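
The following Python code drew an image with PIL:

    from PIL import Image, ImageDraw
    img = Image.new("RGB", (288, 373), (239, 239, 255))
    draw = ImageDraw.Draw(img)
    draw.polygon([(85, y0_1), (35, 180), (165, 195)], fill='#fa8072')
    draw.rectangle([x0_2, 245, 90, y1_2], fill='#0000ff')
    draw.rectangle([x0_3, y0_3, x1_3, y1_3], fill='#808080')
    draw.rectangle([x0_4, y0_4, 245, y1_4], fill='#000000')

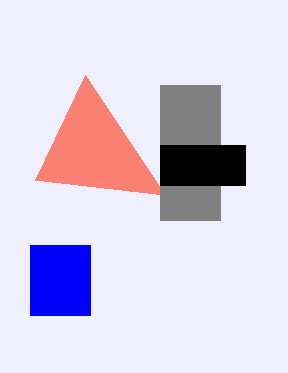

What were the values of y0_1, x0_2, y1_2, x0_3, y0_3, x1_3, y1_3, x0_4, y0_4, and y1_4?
y0_1 = 75; x0_2 = 30; y1_2 = 315; x0_3 = 160; y0_3 = 85; x1_3 = 220; y1_3 = 220; x0_4 = 160; y0_4 = 145; y1_4 = 185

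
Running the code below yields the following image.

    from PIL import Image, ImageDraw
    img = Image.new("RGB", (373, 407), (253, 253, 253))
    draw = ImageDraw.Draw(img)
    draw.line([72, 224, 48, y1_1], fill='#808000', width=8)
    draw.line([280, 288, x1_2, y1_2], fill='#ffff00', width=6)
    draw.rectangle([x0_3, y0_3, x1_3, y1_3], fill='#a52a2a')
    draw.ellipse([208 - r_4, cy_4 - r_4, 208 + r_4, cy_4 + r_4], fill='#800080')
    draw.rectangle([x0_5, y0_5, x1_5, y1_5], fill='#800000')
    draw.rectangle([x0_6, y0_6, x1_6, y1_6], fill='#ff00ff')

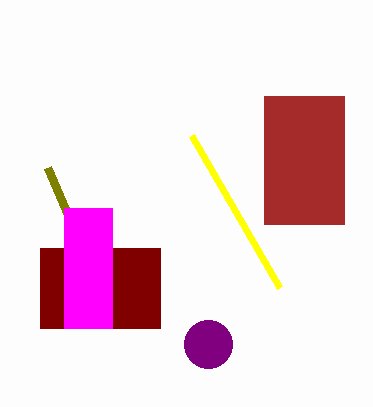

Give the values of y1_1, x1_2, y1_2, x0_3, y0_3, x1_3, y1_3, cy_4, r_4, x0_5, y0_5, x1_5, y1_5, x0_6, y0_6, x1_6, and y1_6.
y1_1 = 168; x1_2 = 192; y1_2 = 136; x0_3 = 264; y0_3 = 96; x1_3 = 344; y1_3 = 224; cy_4 = 344; r_4 = 24; x0_5 = 40; y0_5 = 248; x1_5 = 160; y1_5 = 328; x0_6 = 64; y0_6 = 208; x1_6 = 112; y1_6 = 328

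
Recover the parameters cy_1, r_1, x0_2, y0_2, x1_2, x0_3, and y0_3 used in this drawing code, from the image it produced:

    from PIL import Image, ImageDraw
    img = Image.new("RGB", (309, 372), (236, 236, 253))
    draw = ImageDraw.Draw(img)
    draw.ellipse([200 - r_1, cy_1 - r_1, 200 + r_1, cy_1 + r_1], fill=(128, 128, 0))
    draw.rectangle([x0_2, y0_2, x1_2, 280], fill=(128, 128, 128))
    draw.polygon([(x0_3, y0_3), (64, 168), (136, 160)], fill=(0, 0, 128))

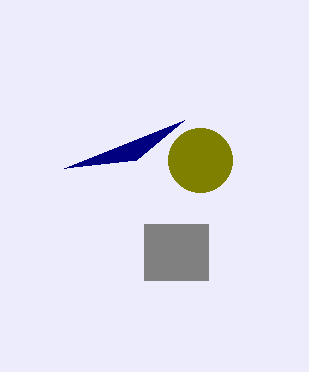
cy_1 = 160; r_1 = 32; x0_2 = 144; y0_2 = 224; x1_2 = 208; x0_3 = 184; y0_3 = 120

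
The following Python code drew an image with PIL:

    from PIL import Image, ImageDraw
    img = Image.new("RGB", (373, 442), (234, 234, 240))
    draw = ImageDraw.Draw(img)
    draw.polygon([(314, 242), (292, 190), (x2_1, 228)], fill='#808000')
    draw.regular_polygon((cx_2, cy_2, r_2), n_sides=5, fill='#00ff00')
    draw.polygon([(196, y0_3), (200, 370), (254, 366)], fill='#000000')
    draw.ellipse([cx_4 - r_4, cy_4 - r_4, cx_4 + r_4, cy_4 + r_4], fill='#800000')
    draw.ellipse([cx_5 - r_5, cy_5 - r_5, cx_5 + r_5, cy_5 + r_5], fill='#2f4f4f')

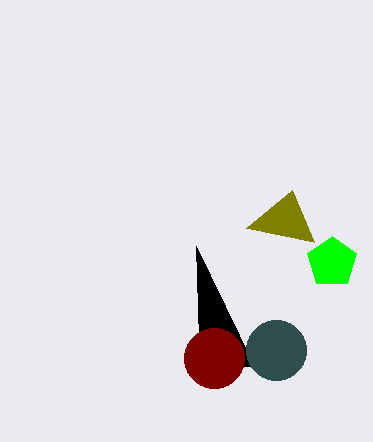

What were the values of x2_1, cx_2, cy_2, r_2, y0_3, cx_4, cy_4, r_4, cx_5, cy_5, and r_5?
x2_1 = 246
cx_2 = 332
cy_2 = 262
r_2 = 26
y0_3 = 246
cx_4 = 214
cy_4 = 358
r_4 = 30
cx_5 = 276
cy_5 = 350
r_5 = 30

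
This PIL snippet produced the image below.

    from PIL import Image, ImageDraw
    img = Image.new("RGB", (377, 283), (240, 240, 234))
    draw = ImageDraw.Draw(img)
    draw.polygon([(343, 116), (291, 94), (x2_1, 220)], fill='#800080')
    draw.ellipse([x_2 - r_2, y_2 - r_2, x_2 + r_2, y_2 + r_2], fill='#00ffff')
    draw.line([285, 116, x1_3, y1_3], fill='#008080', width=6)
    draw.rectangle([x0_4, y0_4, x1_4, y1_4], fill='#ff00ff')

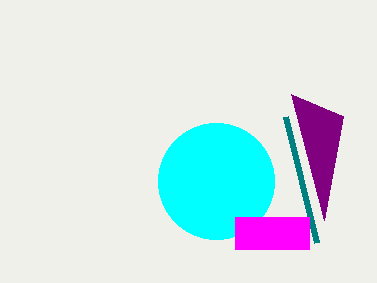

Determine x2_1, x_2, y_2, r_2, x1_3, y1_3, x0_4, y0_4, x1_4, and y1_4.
x2_1 = 324; x_2 = 216; y_2 = 181; r_2 = 58; x1_3 = 316; y1_3 = 242; x0_4 = 235; y0_4 = 217; x1_4 = 309; y1_4 = 249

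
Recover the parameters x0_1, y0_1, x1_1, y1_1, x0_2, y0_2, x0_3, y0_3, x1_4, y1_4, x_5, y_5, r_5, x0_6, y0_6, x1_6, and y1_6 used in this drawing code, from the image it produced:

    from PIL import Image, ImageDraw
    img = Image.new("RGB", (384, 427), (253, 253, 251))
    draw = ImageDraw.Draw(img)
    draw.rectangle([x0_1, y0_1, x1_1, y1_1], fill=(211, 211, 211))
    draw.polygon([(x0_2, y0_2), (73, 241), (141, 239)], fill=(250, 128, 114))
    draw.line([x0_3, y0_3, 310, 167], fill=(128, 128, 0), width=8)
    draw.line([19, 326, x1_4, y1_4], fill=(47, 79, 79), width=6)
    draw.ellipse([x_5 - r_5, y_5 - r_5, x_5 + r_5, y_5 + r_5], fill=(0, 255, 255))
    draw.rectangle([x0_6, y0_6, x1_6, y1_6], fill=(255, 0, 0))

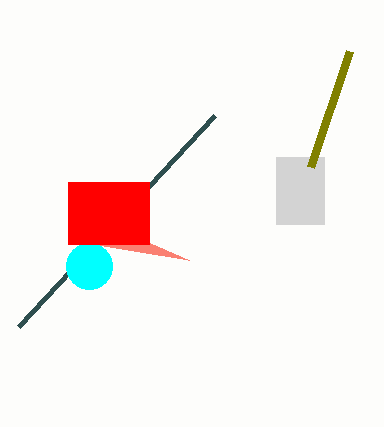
x0_1 = 276, y0_1 = 157, x1_1 = 324, y1_1 = 224, x0_2 = 189, y0_2 = 260, x0_3 = 349, y0_3 = 51, x1_4 = 215, y1_4 = 115, x_5 = 89, y_5 = 266, r_5 = 23, x0_6 = 68, y0_6 = 182, x1_6 = 149, y1_6 = 244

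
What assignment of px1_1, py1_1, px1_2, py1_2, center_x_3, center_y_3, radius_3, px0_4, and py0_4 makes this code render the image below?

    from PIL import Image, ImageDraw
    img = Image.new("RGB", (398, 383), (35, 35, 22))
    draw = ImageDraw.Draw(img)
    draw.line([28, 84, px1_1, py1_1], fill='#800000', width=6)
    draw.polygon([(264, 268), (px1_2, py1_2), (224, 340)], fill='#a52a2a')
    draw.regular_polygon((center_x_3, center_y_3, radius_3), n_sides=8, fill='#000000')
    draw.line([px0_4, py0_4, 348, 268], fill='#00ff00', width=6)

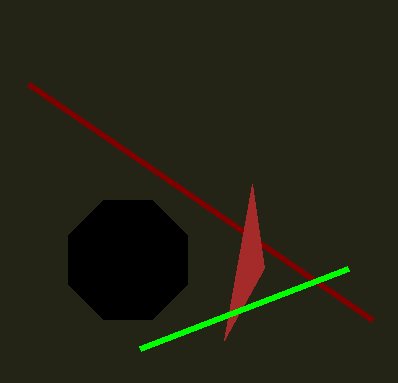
px1_1 = 372, py1_1 = 320, px1_2 = 252, py1_2 = 184, center_x_3 = 128, center_y_3 = 260, radius_3 = 64, px0_4 = 140, py0_4 = 348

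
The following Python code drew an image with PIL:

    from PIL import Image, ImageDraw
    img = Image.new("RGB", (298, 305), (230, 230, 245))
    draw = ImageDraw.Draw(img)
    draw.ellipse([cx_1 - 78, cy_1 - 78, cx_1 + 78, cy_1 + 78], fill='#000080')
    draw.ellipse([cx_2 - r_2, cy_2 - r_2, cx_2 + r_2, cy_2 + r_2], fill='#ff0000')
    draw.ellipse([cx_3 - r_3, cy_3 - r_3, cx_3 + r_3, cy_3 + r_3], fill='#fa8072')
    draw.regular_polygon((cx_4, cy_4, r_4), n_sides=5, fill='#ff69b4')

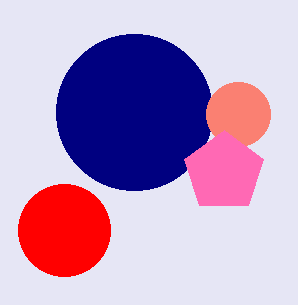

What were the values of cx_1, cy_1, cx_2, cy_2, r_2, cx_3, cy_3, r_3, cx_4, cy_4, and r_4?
cx_1 = 134, cy_1 = 112, cx_2 = 64, cy_2 = 230, r_2 = 46, cx_3 = 238, cy_3 = 114, r_3 = 32, cx_4 = 224, cy_4 = 172, r_4 = 42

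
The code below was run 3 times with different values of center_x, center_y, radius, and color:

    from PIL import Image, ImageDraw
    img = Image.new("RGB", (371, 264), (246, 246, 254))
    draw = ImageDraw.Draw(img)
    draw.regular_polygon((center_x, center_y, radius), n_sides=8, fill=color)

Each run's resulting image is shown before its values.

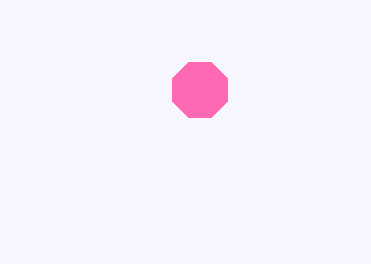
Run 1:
center_x = 200, center_y = 90, radius = 30, color = 'hotpink'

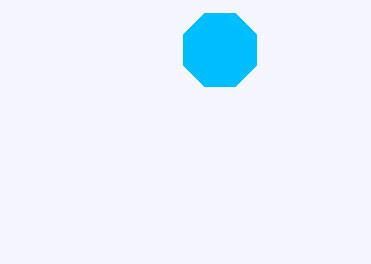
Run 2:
center_x = 220
center_y = 50
radius = 40
color = 'deepskyblue'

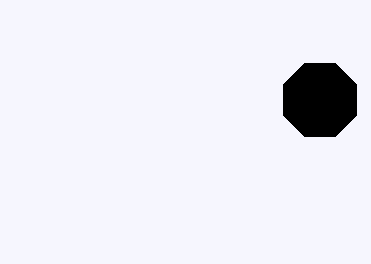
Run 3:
center_x = 320, center_y = 100, radius = 40, color = 'black'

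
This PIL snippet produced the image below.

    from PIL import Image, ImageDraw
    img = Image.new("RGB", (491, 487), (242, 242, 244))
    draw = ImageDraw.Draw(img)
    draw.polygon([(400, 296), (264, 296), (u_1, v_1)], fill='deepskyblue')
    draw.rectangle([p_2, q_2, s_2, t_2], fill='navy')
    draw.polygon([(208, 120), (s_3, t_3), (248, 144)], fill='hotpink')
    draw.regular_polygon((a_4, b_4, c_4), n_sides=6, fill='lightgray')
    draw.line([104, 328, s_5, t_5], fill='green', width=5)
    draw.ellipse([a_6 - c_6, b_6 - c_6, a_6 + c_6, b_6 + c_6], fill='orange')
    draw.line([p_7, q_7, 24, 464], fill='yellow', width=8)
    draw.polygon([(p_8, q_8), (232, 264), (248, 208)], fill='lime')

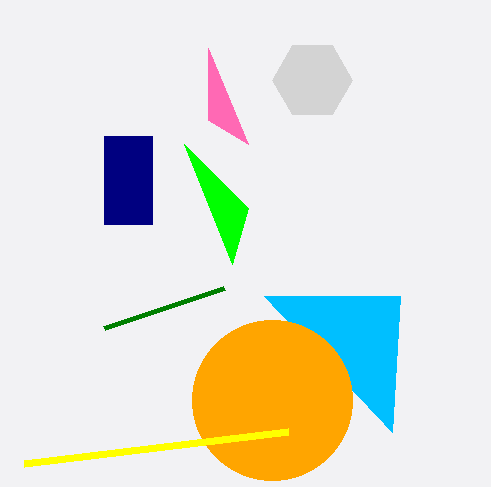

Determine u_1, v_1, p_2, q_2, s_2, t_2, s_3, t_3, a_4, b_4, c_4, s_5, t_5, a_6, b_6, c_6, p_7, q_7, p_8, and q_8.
u_1 = 392
v_1 = 432
p_2 = 104
q_2 = 136
s_2 = 152
t_2 = 224
s_3 = 208
t_3 = 48
a_4 = 312
b_4 = 80
c_4 = 40
s_5 = 224
t_5 = 288
a_6 = 272
b_6 = 400
c_6 = 80
p_7 = 288
q_7 = 432
p_8 = 184
q_8 = 144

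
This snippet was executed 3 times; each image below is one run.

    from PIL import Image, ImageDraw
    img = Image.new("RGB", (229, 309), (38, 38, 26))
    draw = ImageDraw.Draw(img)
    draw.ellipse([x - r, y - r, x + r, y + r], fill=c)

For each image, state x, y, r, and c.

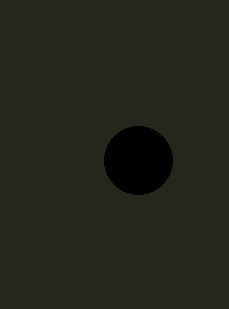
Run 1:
x = 138
y = 160
r = 34
c = 'black'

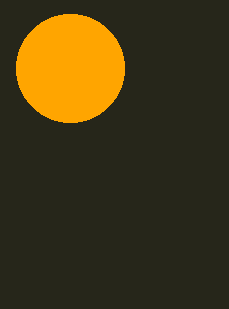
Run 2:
x = 70; y = 68; r = 54; c = 'orange'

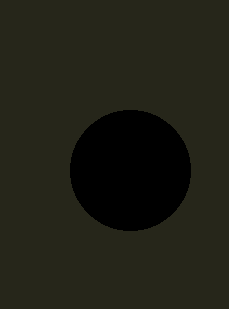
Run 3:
x = 130, y = 170, r = 60, c = 'black'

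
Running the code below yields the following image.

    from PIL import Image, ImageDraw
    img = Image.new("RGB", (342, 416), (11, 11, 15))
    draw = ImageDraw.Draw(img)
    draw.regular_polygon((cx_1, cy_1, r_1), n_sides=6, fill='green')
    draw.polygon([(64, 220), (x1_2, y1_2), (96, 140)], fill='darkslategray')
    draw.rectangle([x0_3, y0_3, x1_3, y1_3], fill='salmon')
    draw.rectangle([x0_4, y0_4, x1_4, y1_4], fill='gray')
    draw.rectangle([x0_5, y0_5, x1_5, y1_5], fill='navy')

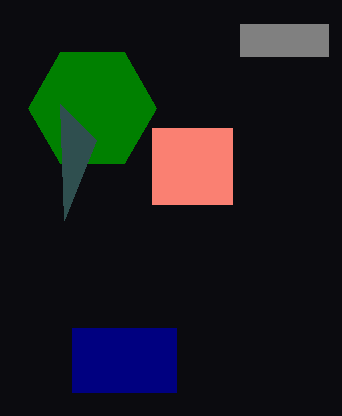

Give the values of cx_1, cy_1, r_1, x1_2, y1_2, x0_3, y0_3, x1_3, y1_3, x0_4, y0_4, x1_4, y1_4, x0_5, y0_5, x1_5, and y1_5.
cx_1 = 92, cy_1 = 108, r_1 = 64, x1_2 = 60, y1_2 = 104, x0_3 = 152, y0_3 = 128, x1_3 = 232, y1_3 = 204, x0_4 = 240, y0_4 = 24, x1_4 = 328, y1_4 = 56, x0_5 = 72, y0_5 = 328, x1_5 = 176, y1_5 = 392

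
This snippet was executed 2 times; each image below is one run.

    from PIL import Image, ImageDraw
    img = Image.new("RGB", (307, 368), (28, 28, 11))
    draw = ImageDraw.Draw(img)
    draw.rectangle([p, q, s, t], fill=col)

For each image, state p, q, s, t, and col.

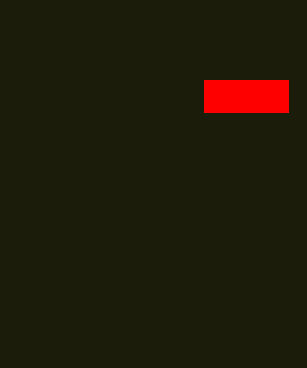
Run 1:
p = 204
q = 80
s = 288
t = 112
col = 'red'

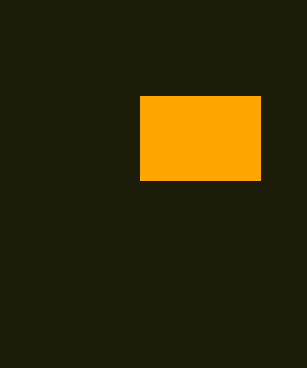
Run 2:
p = 140
q = 96
s = 260
t = 180
col = 'orange'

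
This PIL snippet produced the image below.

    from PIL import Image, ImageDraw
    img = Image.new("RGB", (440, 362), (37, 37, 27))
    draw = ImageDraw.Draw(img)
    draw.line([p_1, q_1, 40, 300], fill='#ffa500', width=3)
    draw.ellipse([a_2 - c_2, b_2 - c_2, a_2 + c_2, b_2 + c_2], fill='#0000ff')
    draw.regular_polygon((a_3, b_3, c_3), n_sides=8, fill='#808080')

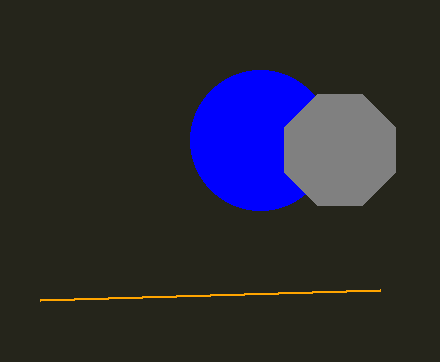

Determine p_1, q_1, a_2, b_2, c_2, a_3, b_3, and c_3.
p_1 = 380, q_1 = 290, a_2 = 260, b_2 = 140, c_2 = 70, a_3 = 340, b_3 = 150, c_3 = 60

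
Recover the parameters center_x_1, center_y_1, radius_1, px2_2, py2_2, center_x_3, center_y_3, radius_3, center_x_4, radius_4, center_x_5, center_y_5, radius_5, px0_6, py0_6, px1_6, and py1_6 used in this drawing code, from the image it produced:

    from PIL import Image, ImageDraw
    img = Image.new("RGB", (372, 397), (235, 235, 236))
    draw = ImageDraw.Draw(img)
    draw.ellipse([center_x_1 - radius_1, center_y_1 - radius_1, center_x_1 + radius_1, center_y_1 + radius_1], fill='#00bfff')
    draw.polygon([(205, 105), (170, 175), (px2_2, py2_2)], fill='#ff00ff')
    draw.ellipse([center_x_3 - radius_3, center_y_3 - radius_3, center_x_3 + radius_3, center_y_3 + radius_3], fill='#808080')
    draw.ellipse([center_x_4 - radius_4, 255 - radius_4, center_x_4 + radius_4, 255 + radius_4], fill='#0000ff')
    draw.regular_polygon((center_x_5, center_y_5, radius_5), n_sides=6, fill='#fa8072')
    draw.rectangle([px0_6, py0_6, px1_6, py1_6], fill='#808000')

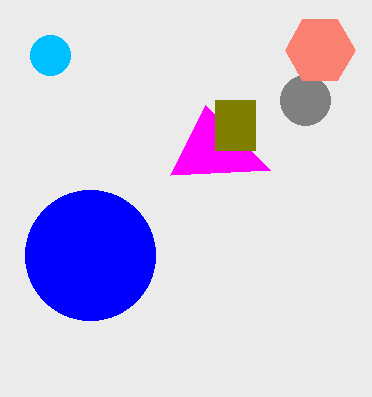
center_x_1 = 50
center_y_1 = 55
radius_1 = 20
px2_2 = 270
py2_2 = 170
center_x_3 = 305
center_y_3 = 100
radius_3 = 25
center_x_4 = 90
radius_4 = 65
center_x_5 = 320
center_y_5 = 50
radius_5 = 35
px0_6 = 215
py0_6 = 100
px1_6 = 255
py1_6 = 150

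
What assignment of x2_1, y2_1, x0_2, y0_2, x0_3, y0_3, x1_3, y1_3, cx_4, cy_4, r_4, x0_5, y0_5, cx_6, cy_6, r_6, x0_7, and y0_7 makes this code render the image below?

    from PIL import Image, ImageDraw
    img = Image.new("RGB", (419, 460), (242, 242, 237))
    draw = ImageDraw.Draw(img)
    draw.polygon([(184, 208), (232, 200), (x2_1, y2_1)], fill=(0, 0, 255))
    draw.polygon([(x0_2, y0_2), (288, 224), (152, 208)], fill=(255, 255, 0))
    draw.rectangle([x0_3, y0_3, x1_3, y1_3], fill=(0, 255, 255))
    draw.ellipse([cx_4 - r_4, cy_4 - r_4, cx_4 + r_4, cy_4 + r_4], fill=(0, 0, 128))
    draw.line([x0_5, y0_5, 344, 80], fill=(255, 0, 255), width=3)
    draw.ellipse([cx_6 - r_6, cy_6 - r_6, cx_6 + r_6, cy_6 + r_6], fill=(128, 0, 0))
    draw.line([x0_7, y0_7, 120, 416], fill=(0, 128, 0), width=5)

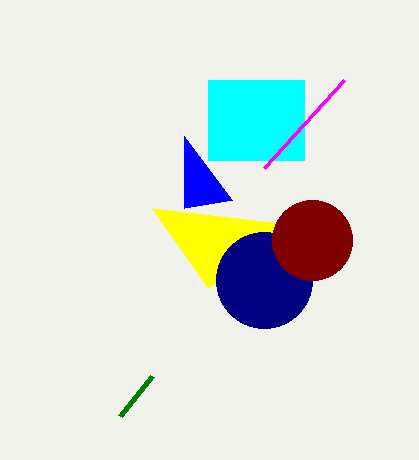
x2_1 = 184, y2_1 = 136, x0_2 = 208, y0_2 = 288, x0_3 = 208, y0_3 = 80, x1_3 = 304, y1_3 = 160, cx_4 = 264, cy_4 = 280, r_4 = 48, x0_5 = 264, y0_5 = 168, cx_6 = 312, cy_6 = 240, r_6 = 40, x0_7 = 152, y0_7 = 376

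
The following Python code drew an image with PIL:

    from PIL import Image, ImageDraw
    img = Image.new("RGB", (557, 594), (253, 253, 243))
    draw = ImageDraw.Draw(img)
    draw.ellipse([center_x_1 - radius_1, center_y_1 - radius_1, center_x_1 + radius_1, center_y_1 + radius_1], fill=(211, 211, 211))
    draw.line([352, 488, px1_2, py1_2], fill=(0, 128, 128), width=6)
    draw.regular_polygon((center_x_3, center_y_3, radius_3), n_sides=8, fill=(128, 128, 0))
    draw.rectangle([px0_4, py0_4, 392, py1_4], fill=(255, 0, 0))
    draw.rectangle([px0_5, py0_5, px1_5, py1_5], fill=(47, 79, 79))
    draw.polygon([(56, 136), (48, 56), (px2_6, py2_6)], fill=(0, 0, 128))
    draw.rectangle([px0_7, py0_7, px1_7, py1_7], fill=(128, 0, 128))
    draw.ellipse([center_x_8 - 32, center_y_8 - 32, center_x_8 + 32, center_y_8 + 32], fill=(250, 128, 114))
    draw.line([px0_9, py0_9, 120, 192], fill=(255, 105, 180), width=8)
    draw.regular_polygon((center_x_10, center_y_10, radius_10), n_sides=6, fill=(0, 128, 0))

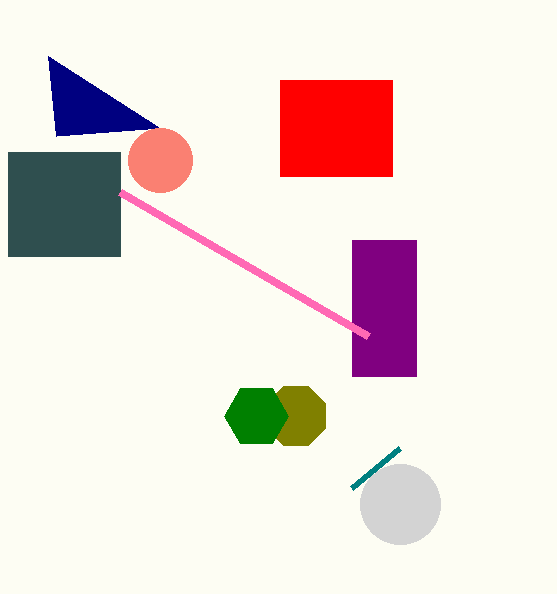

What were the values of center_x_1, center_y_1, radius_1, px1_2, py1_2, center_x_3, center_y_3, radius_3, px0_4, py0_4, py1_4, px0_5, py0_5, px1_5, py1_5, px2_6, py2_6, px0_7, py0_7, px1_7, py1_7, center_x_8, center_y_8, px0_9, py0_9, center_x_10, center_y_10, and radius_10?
center_x_1 = 400; center_y_1 = 504; radius_1 = 40; px1_2 = 400; py1_2 = 448; center_x_3 = 296; center_y_3 = 416; radius_3 = 32; px0_4 = 280; py0_4 = 80; py1_4 = 176; px0_5 = 8; py0_5 = 152; px1_5 = 120; py1_5 = 256; px2_6 = 160; py2_6 = 128; px0_7 = 352; py0_7 = 240; px1_7 = 416; py1_7 = 376; center_x_8 = 160; center_y_8 = 160; px0_9 = 368; py0_9 = 336; center_x_10 = 256; center_y_10 = 416; radius_10 = 32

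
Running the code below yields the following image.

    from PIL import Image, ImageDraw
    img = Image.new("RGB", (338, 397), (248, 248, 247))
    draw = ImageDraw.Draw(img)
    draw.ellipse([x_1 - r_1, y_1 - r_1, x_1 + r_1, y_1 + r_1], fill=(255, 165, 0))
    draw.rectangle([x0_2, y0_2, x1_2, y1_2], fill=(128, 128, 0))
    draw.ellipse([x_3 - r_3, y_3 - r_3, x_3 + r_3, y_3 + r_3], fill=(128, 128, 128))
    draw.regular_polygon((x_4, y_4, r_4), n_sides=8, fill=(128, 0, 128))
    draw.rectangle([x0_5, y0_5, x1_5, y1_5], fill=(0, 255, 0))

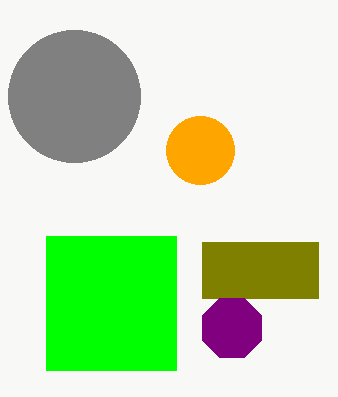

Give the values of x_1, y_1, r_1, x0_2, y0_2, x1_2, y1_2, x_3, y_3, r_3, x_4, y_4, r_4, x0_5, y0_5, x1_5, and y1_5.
x_1 = 200
y_1 = 150
r_1 = 34
x0_2 = 202
y0_2 = 242
x1_2 = 318
y1_2 = 298
x_3 = 74
y_3 = 96
r_3 = 66
x_4 = 232
y_4 = 328
r_4 = 32
x0_5 = 46
y0_5 = 236
x1_5 = 176
y1_5 = 370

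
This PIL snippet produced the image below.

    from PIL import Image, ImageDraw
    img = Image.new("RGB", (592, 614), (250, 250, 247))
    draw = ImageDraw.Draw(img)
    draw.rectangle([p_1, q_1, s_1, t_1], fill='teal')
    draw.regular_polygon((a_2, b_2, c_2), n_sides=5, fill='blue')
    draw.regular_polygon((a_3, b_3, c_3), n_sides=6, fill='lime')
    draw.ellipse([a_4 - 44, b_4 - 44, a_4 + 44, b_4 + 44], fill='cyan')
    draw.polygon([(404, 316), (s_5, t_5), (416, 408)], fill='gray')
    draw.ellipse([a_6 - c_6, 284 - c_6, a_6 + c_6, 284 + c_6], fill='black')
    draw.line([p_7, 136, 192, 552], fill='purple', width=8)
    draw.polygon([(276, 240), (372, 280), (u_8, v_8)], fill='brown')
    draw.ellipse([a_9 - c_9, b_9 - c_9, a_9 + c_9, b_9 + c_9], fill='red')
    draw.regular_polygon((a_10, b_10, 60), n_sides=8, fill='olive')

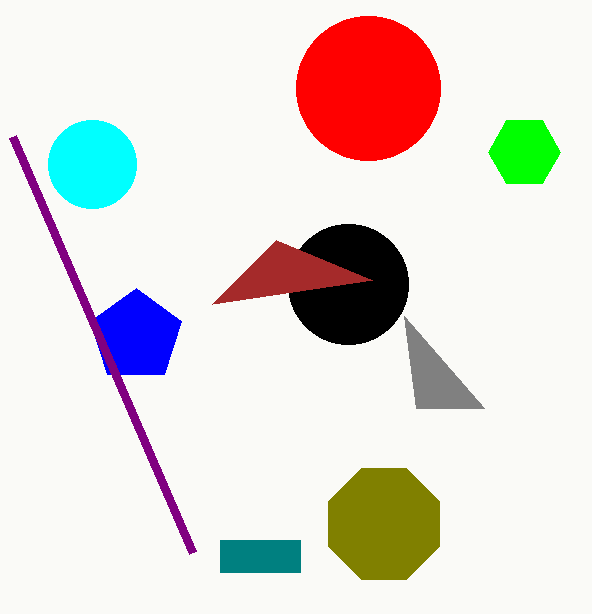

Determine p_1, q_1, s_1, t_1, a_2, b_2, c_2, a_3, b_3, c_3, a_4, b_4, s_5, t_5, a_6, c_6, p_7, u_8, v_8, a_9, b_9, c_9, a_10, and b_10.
p_1 = 220; q_1 = 540; s_1 = 300; t_1 = 572; a_2 = 136; b_2 = 336; c_2 = 48; a_3 = 524; b_3 = 152; c_3 = 36; a_4 = 92; b_4 = 164; s_5 = 484; t_5 = 408; a_6 = 348; c_6 = 60; p_7 = 12; u_8 = 212; v_8 = 304; a_9 = 368; b_9 = 88; c_9 = 72; a_10 = 384; b_10 = 524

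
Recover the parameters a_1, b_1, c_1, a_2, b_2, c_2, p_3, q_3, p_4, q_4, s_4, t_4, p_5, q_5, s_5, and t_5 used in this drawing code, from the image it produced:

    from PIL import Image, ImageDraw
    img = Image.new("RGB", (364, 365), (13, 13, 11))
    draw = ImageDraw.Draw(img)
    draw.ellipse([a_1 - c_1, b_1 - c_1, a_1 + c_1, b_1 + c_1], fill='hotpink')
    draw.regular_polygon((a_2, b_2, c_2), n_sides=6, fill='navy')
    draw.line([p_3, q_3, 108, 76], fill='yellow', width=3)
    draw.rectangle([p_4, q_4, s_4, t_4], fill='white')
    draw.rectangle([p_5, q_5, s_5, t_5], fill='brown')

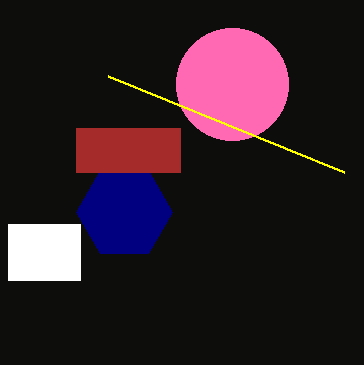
a_1 = 232; b_1 = 84; c_1 = 56; a_2 = 124; b_2 = 212; c_2 = 48; p_3 = 344; q_3 = 172; p_4 = 8; q_4 = 224; s_4 = 80; t_4 = 280; p_5 = 76; q_5 = 128; s_5 = 180; t_5 = 172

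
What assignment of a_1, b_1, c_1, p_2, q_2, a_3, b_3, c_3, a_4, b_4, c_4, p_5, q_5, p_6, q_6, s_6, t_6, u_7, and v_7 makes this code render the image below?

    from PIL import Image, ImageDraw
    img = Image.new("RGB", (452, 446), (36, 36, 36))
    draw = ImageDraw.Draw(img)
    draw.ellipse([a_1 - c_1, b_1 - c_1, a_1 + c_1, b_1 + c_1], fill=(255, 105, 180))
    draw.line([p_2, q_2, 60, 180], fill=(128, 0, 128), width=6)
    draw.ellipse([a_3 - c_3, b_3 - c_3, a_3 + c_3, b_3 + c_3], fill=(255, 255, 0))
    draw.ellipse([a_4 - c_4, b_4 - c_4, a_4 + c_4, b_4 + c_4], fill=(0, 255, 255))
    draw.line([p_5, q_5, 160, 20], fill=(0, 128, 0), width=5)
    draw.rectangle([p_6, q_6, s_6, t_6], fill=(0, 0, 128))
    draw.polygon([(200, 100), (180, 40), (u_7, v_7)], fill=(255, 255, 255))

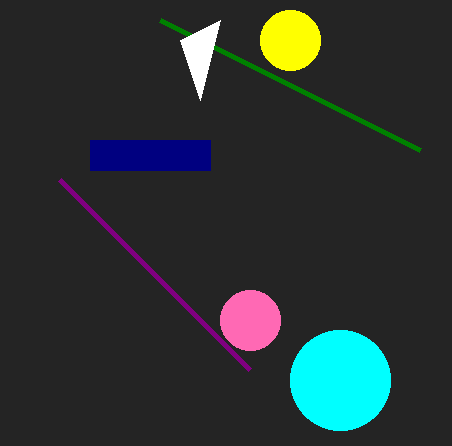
a_1 = 250
b_1 = 320
c_1 = 30
p_2 = 250
q_2 = 370
a_3 = 290
b_3 = 40
c_3 = 30
a_4 = 340
b_4 = 380
c_4 = 50
p_5 = 420
q_5 = 150
p_6 = 90
q_6 = 140
s_6 = 210
t_6 = 170
u_7 = 220
v_7 = 20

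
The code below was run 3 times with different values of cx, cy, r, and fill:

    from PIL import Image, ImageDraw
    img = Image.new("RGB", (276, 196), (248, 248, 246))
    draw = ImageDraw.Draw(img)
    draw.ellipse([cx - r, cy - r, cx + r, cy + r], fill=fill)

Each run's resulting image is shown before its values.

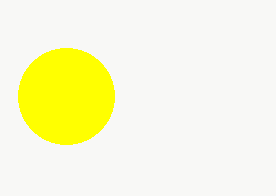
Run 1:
cx = 66; cy = 96; r = 48; fill = 'yellow'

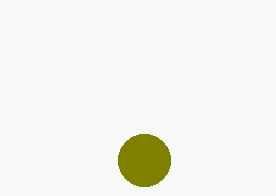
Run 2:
cx = 144, cy = 160, r = 26, fill = 'olive'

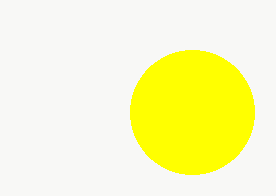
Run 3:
cx = 192; cy = 112; r = 62; fill = 'yellow'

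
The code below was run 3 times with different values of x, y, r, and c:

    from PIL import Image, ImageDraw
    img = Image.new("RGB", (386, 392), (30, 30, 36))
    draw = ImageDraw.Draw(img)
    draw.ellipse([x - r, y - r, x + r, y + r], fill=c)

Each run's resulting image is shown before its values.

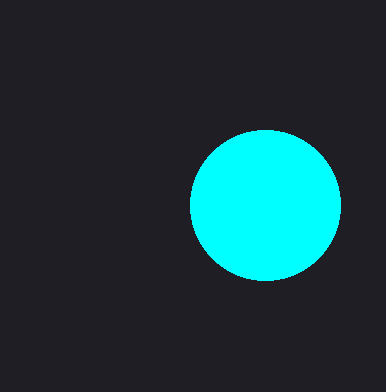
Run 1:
x = 265; y = 205; r = 75; c = 'cyan'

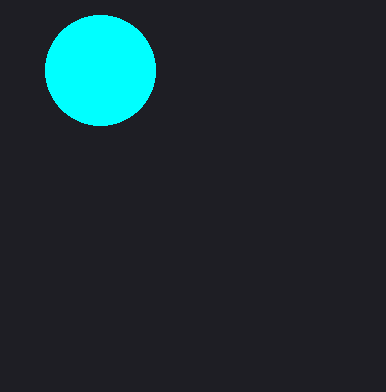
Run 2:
x = 100; y = 70; r = 55; c = 'cyan'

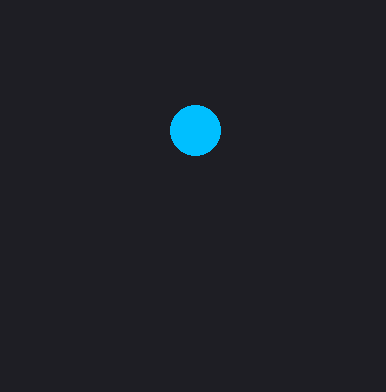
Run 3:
x = 195; y = 130; r = 25; c = 'deepskyblue'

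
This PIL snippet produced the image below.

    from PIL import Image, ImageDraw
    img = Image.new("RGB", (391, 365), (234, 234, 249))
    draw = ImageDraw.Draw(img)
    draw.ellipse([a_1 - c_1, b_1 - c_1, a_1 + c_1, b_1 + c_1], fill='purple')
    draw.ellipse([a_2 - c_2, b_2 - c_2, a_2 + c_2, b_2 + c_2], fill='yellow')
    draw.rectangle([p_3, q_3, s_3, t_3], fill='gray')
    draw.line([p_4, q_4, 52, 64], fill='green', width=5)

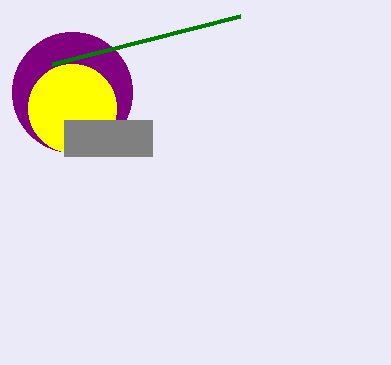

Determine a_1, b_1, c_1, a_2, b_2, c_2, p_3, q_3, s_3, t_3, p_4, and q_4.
a_1 = 72
b_1 = 92
c_1 = 60
a_2 = 72
b_2 = 108
c_2 = 44
p_3 = 64
q_3 = 120
s_3 = 152
t_3 = 156
p_4 = 240
q_4 = 16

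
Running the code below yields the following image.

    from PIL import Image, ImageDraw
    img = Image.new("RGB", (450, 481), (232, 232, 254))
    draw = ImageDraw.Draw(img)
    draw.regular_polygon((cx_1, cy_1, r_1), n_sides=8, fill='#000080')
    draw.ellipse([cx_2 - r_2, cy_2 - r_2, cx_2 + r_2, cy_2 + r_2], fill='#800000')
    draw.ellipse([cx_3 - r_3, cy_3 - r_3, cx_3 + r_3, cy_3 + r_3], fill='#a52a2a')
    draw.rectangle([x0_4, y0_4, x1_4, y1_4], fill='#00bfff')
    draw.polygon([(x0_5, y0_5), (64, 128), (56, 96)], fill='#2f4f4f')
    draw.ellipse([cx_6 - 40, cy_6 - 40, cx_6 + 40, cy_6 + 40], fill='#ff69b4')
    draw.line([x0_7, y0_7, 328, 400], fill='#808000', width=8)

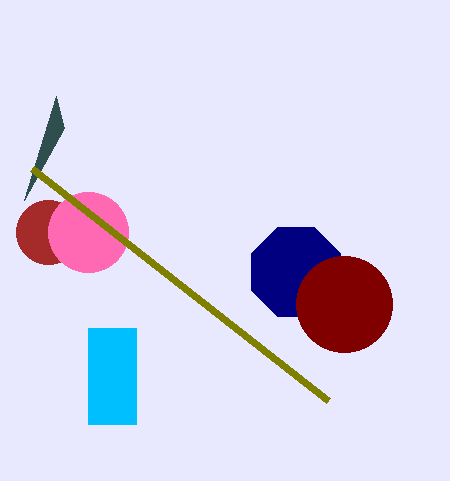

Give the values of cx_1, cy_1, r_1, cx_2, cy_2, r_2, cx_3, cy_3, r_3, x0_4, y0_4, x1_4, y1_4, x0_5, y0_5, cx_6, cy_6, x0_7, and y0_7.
cx_1 = 296
cy_1 = 272
r_1 = 48
cx_2 = 344
cy_2 = 304
r_2 = 48
cx_3 = 48
cy_3 = 232
r_3 = 32
x0_4 = 88
y0_4 = 328
x1_4 = 136
y1_4 = 424
x0_5 = 24
y0_5 = 200
cx_6 = 88
cy_6 = 232
x0_7 = 32
y0_7 = 168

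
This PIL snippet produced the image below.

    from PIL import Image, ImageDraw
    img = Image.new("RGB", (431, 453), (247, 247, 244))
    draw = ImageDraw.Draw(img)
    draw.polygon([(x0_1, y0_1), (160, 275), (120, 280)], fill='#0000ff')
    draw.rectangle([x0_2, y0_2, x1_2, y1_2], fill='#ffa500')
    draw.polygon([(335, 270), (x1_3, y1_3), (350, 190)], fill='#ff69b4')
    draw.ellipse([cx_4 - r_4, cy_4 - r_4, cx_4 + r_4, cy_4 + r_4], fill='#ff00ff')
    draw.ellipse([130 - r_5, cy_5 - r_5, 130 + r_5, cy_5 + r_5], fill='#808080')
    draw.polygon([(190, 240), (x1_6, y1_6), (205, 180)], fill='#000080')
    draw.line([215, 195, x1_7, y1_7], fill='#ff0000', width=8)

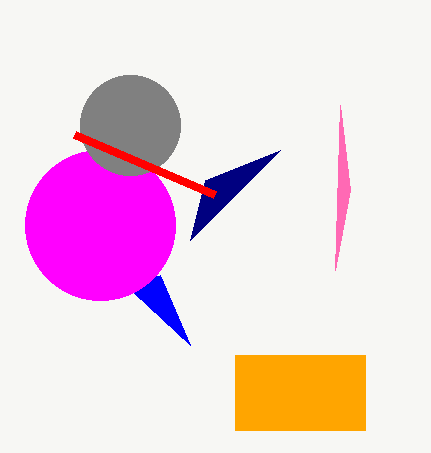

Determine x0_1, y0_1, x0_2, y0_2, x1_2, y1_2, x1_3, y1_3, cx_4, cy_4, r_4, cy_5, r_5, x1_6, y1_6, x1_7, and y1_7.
x0_1 = 190, y0_1 = 345, x0_2 = 235, y0_2 = 355, x1_2 = 365, y1_2 = 430, x1_3 = 340, y1_3 = 105, cx_4 = 100, cy_4 = 225, r_4 = 75, cy_5 = 125, r_5 = 50, x1_6 = 280, y1_6 = 150, x1_7 = 75, y1_7 = 135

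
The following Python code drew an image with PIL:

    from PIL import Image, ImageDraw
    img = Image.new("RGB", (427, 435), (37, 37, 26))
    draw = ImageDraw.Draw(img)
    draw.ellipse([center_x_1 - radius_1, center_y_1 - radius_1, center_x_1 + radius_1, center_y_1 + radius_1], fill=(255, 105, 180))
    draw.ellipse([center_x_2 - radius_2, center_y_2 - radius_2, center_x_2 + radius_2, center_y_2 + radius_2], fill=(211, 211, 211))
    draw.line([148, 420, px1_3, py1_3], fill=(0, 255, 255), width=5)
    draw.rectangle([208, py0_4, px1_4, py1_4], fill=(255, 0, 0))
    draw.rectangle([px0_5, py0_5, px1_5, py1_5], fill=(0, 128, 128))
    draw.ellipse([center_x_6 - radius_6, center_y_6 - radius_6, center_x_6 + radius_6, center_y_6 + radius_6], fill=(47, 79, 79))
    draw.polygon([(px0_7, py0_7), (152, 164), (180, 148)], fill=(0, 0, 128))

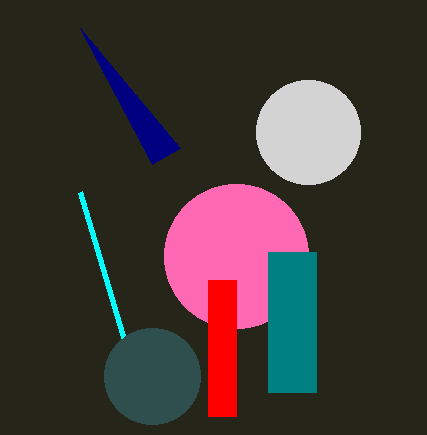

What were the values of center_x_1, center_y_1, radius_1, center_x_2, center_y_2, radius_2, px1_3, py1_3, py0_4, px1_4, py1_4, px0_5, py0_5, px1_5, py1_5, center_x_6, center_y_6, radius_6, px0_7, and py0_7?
center_x_1 = 236, center_y_1 = 256, radius_1 = 72, center_x_2 = 308, center_y_2 = 132, radius_2 = 52, px1_3 = 80, py1_3 = 192, py0_4 = 280, px1_4 = 236, py1_4 = 416, px0_5 = 268, py0_5 = 252, px1_5 = 316, py1_5 = 392, center_x_6 = 152, center_y_6 = 376, radius_6 = 48, px0_7 = 80, py0_7 = 28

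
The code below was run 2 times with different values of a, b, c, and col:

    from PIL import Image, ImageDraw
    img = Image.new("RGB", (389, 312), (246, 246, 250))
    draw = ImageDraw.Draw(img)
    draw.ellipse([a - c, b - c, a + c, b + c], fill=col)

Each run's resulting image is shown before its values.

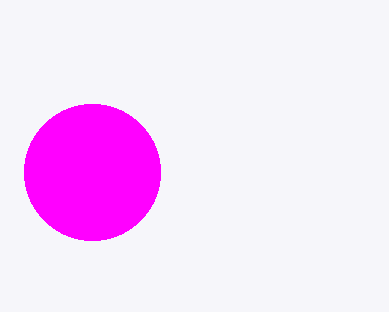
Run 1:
a = 92, b = 172, c = 68, col = 'magenta'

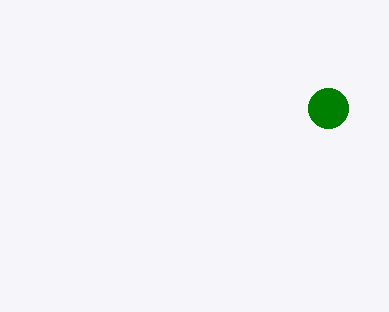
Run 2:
a = 328; b = 108; c = 20; col = 'green'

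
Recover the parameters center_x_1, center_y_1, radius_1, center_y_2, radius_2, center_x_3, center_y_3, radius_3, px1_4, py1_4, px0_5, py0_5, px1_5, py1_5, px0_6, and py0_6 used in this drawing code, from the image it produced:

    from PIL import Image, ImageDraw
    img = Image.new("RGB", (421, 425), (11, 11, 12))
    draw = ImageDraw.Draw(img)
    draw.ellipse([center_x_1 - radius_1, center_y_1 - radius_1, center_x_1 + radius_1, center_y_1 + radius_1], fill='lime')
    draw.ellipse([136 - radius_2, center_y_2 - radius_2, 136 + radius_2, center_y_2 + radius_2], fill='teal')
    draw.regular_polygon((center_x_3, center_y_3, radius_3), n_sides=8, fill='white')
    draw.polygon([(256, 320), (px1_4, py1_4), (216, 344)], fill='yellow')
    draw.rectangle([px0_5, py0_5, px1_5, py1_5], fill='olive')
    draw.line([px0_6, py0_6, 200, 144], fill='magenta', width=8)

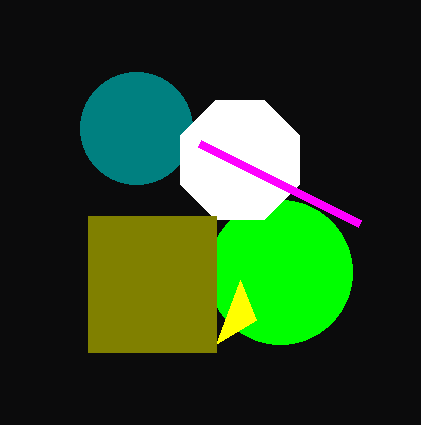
center_x_1 = 280; center_y_1 = 272; radius_1 = 72; center_y_2 = 128; radius_2 = 56; center_x_3 = 240; center_y_3 = 160; radius_3 = 64; px1_4 = 240; py1_4 = 280; px0_5 = 88; py0_5 = 216; px1_5 = 216; py1_5 = 352; px0_6 = 360; py0_6 = 224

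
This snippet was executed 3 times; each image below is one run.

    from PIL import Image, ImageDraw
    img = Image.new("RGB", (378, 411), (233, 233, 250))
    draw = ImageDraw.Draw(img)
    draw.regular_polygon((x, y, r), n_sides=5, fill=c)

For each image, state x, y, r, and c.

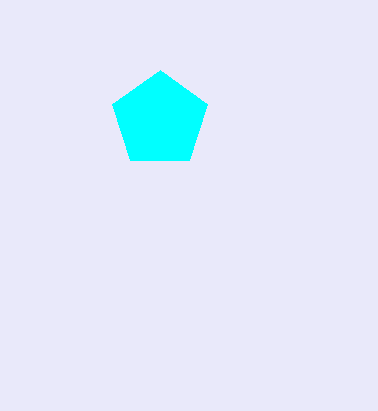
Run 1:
x = 160; y = 120; r = 50; c = 'cyan'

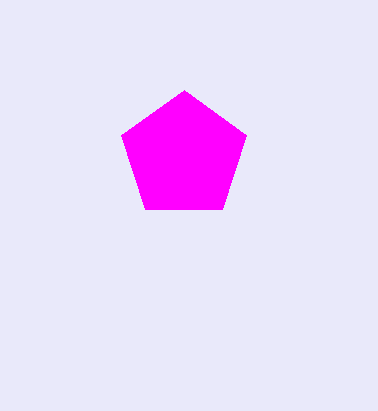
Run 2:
x = 184; y = 156; r = 66; c = 'magenta'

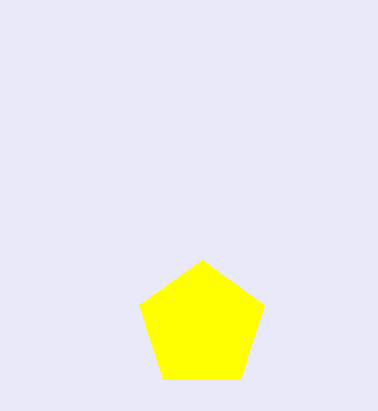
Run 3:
x = 202, y = 326, r = 66, c = 'yellow'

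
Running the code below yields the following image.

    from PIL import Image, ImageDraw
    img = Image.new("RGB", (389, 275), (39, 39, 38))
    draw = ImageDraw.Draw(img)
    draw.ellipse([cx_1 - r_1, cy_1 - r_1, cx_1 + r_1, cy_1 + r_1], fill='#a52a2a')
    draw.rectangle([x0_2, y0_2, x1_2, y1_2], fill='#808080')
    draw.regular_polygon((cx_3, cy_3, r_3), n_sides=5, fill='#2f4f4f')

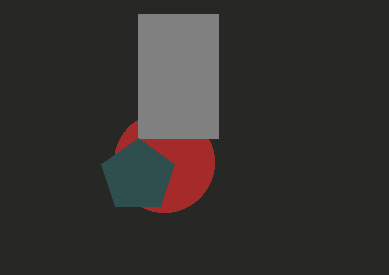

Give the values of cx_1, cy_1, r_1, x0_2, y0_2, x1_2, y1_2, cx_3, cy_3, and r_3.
cx_1 = 164
cy_1 = 162
r_1 = 50
x0_2 = 138
y0_2 = 14
x1_2 = 218
y1_2 = 138
cx_3 = 138
cy_3 = 176
r_3 = 38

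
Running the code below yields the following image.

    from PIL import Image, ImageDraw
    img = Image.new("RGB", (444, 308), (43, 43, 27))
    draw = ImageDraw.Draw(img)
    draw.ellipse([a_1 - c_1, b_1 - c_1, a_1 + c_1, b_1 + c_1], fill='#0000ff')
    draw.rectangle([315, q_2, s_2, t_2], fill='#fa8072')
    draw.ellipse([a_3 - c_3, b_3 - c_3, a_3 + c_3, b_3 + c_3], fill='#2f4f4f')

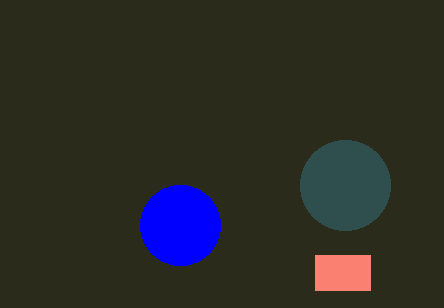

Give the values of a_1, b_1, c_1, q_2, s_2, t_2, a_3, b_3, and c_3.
a_1 = 180; b_1 = 225; c_1 = 40; q_2 = 255; s_2 = 370; t_2 = 290; a_3 = 345; b_3 = 185; c_3 = 45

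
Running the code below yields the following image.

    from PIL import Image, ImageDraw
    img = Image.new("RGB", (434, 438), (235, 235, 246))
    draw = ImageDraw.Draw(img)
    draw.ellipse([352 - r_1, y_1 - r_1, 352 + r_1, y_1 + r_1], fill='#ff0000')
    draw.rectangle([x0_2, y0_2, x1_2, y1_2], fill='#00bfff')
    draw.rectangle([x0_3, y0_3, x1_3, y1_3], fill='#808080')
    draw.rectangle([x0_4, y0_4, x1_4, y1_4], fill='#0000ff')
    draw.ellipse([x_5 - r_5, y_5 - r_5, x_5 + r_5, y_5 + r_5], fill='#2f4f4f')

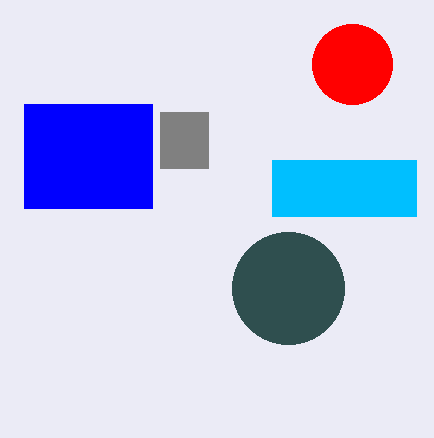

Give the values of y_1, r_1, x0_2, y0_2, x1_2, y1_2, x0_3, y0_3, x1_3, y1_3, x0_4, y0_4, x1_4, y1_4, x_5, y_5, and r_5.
y_1 = 64, r_1 = 40, x0_2 = 272, y0_2 = 160, x1_2 = 416, y1_2 = 216, x0_3 = 160, y0_3 = 112, x1_3 = 208, y1_3 = 168, x0_4 = 24, y0_4 = 104, x1_4 = 152, y1_4 = 208, x_5 = 288, y_5 = 288, r_5 = 56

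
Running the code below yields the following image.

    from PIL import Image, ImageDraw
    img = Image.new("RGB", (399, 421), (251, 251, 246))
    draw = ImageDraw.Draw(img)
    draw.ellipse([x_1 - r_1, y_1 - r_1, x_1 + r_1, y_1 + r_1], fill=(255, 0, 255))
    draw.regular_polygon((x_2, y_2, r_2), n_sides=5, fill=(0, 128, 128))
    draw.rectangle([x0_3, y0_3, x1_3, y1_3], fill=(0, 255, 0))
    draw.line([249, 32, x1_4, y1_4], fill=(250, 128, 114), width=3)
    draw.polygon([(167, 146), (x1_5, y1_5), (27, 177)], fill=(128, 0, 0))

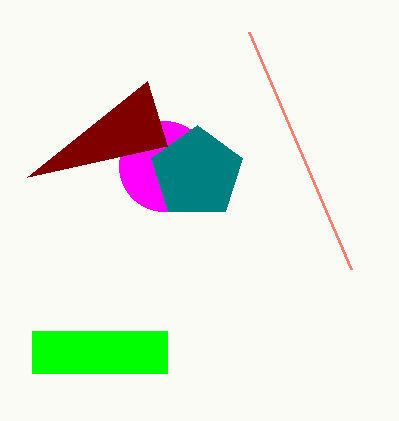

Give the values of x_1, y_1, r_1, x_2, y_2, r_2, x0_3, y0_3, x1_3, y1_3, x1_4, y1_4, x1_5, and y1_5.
x_1 = 164, y_1 = 166, r_1 = 45, x_2 = 197, y_2 = 173, r_2 = 48, x0_3 = 32, y0_3 = 331, x1_3 = 167, y1_3 = 373, x1_4 = 351, y1_4 = 269, x1_5 = 147, y1_5 = 81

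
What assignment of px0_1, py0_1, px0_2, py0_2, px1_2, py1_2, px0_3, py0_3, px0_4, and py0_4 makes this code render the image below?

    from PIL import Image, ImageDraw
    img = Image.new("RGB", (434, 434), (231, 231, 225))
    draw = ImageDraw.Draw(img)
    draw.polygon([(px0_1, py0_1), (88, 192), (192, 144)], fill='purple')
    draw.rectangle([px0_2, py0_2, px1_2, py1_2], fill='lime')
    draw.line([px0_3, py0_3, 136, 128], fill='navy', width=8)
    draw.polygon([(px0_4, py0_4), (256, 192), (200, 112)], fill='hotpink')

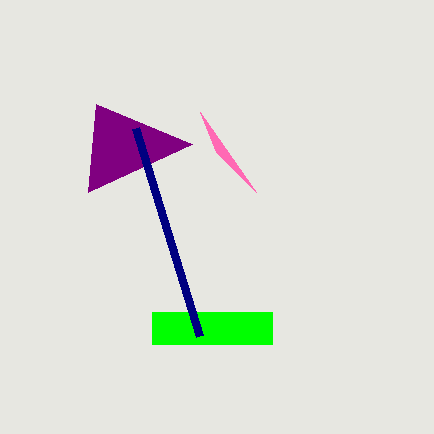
px0_1 = 96
py0_1 = 104
px0_2 = 152
py0_2 = 312
px1_2 = 272
py1_2 = 344
px0_3 = 200
py0_3 = 336
px0_4 = 216
py0_4 = 152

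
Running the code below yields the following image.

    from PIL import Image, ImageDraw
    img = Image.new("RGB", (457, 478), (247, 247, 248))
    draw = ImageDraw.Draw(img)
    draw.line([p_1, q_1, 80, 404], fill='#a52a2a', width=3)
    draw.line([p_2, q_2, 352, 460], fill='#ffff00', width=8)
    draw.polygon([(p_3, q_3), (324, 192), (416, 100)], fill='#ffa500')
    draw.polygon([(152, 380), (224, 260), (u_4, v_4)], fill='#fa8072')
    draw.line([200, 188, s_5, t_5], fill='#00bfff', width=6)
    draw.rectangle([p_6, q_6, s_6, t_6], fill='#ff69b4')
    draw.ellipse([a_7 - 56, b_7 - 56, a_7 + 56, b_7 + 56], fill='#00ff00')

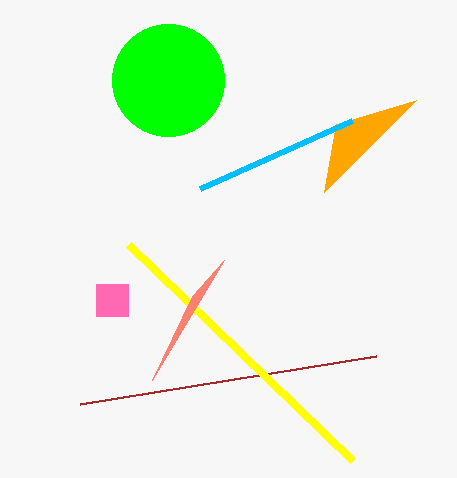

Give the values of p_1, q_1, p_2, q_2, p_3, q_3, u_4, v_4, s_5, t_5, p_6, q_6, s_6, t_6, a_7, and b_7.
p_1 = 376, q_1 = 356, p_2 = 128, q_2 = 244, p_3 = 336, q_3 = 124, u_4 = 192, v_4 = 296, s_5 = 352, t_5 = 120, p_6 = 96, q_6 = 284, s_6 = 128, t_6 = 316, a_7 = 168, b_7 = 80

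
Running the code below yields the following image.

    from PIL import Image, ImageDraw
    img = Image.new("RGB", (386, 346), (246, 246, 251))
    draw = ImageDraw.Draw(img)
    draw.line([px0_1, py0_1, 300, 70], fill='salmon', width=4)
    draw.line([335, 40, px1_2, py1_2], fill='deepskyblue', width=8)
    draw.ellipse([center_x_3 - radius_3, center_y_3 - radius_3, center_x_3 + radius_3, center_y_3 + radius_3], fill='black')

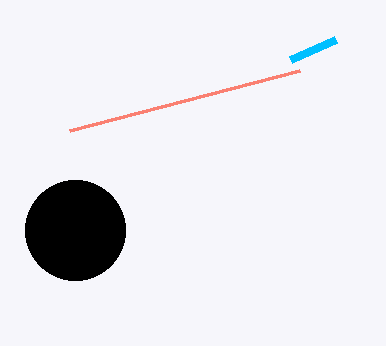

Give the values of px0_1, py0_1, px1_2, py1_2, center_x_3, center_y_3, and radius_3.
px0_1 = 70, py0_1 = 130, px1_2 = 290, py1_2 = 60, center_x_3 = 75, center_y_3 = 230, radius_3 = 50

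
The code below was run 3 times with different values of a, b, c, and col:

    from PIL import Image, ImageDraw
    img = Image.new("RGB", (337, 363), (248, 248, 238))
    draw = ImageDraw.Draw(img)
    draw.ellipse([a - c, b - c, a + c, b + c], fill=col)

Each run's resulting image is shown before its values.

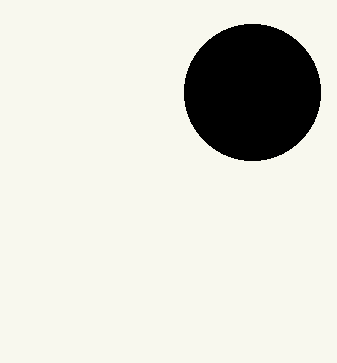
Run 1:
a = 252
b = 92
c = 68
col = 'black'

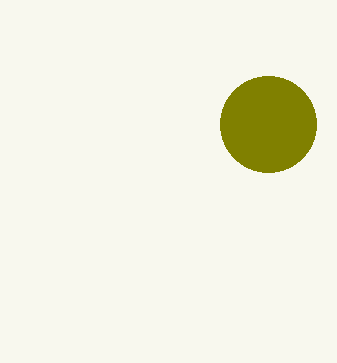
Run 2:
a = 268, b = 124, c = 48, col = 'olive'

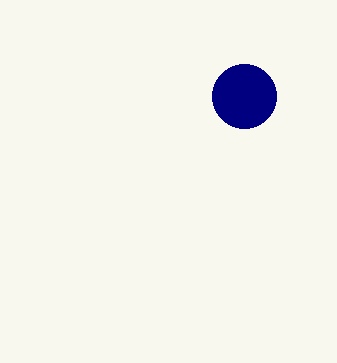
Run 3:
a = 244, b = 96, c = 32, col = 'navy'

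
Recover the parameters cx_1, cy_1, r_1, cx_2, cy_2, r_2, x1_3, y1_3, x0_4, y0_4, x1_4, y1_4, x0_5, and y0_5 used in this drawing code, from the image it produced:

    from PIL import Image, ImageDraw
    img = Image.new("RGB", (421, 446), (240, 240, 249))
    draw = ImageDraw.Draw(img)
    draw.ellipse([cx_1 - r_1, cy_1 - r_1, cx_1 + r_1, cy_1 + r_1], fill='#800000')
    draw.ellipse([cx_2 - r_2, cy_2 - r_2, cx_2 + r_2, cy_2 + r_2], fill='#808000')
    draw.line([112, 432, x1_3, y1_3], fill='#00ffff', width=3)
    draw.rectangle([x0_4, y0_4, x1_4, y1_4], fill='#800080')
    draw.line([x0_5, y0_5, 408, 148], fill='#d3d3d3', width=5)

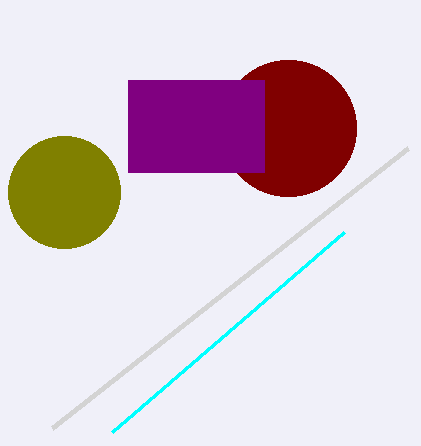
cx_1 = 288; cy_1 = 128; r_1 = 68; cx_2 = 64; cy_2 = 192; r_2 = 56; x1_3 = 344; y1_3 = 232; x0_4 = 128; y0_4 = 80; x1_4 = 264; y1_4 = 172; x0_5 = 52; y0_5 = 428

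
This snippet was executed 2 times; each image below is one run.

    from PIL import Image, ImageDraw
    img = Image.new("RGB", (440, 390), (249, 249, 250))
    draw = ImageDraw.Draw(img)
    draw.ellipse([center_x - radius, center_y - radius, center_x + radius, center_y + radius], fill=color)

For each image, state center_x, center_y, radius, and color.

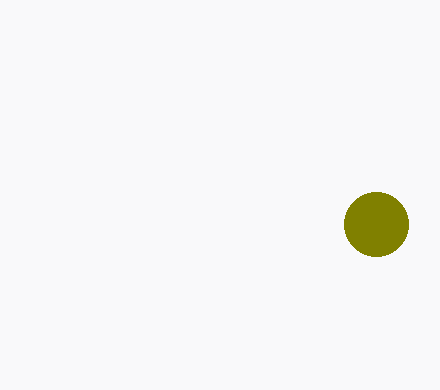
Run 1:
center_x = 376; center_y = 224; radius = 32; color = 'olive'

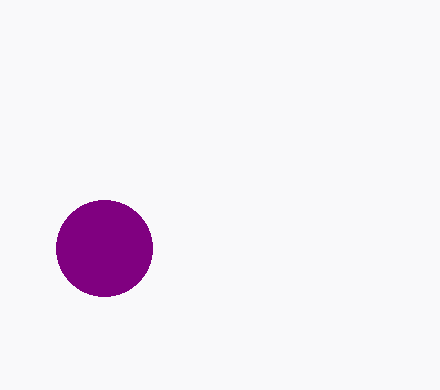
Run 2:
center_x = 104
center_y = 248
radius = 48
color = 'purple'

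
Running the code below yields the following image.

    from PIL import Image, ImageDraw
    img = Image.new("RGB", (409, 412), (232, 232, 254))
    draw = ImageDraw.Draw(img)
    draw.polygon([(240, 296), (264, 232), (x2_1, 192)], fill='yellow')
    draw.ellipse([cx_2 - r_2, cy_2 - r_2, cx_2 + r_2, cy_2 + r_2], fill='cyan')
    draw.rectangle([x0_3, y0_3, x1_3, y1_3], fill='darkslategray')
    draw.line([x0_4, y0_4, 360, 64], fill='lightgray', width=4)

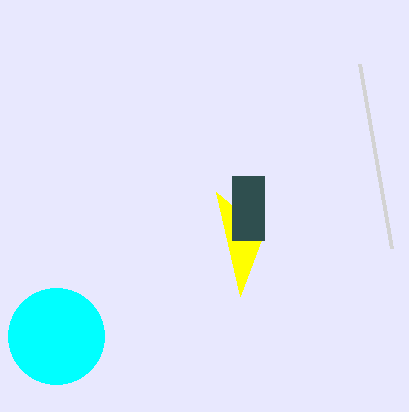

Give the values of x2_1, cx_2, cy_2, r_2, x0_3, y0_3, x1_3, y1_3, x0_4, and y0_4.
x2_1 = 216
cx_2 = 56
cy_2 = 336
r_2 = 48
x0_3 = 232
y0_3 = 176
x1_3 = 264
y1_3 = 240
x0_4 = 392
y0_4 = 248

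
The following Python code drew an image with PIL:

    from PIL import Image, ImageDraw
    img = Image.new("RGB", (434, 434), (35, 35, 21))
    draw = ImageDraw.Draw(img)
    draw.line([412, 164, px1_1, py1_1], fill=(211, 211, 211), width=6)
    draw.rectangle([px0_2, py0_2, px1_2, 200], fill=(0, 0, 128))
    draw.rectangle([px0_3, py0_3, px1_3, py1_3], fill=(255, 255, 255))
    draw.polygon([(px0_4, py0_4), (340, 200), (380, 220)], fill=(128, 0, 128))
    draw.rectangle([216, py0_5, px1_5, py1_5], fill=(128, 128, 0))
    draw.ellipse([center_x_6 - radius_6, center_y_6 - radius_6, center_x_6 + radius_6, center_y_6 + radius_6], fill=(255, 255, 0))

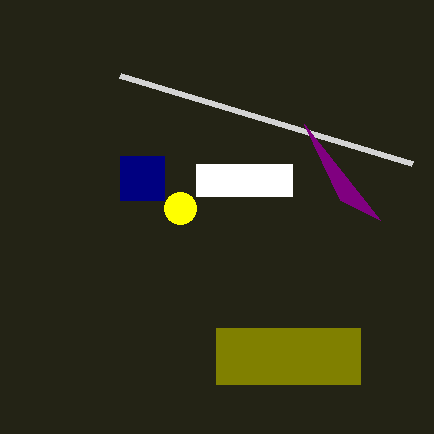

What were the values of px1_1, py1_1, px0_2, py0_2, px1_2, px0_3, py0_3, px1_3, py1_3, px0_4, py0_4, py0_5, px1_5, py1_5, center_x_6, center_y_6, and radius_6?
px1_1 = 120, py1_1 = 76, px0_2 = 120, py0_2 = 156, px1_2 = 164, px0_3 = 196, py0_3 = 164, px1_3 = 292, py1_3 = 196, px0_4 = 304, py0_4 = 124, py0_5 = 328, px1_5 = 360, py1_5 = 384, center_x_6 = 180, center_y_6 = 208, radius_6 = 16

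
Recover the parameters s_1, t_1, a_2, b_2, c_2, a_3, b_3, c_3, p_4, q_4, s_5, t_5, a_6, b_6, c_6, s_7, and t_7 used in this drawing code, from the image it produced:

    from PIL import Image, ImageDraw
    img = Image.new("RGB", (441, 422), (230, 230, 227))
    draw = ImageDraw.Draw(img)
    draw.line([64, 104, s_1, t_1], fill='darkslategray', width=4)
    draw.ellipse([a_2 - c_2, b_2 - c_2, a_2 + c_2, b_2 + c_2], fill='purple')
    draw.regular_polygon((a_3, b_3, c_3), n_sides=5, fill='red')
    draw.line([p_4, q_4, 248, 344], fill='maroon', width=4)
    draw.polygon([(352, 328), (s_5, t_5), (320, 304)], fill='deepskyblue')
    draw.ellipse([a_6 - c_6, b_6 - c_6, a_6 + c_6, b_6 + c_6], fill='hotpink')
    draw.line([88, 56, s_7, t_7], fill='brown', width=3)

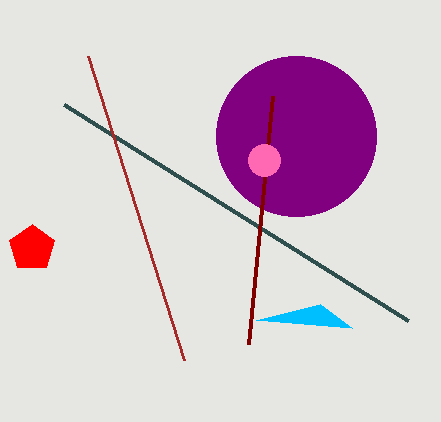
s_1 = 408
t_1 = 320
a_2 = 296
b_2 = 136
c_2 = 80
a_3 = 32
b_3 = 248
c_3 = 24
p_4 = 272
q_4 = 96
s_5 = 256
t_5 = 320
a_6 = 264
b_6 = 160
c_6 = 16
s_7 = 184
t_7 = 360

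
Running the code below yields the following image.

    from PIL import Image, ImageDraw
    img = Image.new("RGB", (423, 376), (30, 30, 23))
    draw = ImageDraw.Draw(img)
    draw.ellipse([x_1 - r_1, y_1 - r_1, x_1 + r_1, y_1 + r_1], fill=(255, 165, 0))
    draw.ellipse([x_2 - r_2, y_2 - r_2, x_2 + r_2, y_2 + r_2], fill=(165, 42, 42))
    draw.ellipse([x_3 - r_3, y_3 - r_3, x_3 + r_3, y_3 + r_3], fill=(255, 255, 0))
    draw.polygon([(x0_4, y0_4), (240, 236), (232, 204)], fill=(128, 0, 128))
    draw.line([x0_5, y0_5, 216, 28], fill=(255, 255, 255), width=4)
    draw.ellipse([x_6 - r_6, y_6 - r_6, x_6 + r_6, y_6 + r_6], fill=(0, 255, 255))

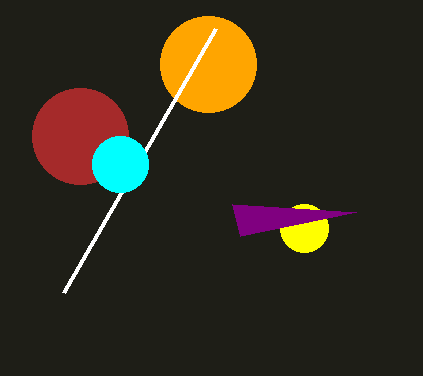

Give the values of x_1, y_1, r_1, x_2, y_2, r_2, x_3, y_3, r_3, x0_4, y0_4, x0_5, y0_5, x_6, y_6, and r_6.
x_1 = 208
y_1 = 64
r_1 = 48
x_2 = 80
y_2 = 136
r_2 = 48
x_3 = 304
y_3 = 228
r_3 = 24
x0_4 = 356
y0_4 = 212
x0_5 = 64
y0_5 = 292
x_6 = 120
y_6 = 164
r_6 = 28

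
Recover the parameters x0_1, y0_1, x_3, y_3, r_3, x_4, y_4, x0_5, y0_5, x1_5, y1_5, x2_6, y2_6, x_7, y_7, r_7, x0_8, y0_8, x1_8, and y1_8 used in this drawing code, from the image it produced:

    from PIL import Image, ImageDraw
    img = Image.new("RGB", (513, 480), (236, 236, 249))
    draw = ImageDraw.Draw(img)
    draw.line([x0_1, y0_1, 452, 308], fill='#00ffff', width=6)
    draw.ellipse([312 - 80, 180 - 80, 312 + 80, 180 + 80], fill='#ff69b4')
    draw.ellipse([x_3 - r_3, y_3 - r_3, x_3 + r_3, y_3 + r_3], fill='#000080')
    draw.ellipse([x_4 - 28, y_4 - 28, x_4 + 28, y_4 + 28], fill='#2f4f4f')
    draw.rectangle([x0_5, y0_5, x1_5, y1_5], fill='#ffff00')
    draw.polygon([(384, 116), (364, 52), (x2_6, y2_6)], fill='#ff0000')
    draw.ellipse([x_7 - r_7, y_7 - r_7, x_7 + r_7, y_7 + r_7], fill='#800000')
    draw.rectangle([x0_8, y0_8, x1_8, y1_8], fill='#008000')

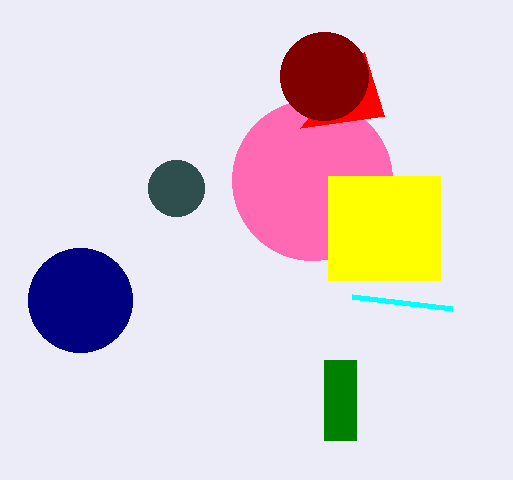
x0_1 = 352
y0_1 = 296
x_3 = 80
y_3 = 300
r_3 = 52
x_4 = 176
y_4 = 188
x0_5 = 328
y0_5 = 176
x1_5 = 440
y1_5 = 280
x2_6 = 300
y2_6 = 128
x_7 = 324
y_7 = 76
r_7 = 44
x0_8 = 324
y0_8 = 360
x1_8 = 356
y1_8 = 440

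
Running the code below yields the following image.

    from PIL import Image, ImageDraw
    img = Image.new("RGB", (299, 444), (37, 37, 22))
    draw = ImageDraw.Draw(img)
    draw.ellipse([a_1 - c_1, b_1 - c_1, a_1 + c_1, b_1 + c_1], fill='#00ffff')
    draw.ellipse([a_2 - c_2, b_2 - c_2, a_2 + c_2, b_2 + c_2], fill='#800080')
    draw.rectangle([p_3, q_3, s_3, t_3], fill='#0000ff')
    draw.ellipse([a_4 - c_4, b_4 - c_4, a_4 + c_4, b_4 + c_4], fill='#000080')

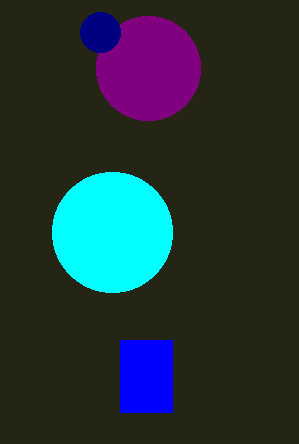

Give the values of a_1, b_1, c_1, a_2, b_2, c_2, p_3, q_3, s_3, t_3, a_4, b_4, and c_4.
a_1 = 112, b_1 = 232, c_1 = 60, a_2 = 148, b_2 = 68, c_2 = 52, p_3 = 120, q_3 = 340, s_3 = 172, t_3 = 412, a_4 = 100, b_4 = 32, c_4 = 20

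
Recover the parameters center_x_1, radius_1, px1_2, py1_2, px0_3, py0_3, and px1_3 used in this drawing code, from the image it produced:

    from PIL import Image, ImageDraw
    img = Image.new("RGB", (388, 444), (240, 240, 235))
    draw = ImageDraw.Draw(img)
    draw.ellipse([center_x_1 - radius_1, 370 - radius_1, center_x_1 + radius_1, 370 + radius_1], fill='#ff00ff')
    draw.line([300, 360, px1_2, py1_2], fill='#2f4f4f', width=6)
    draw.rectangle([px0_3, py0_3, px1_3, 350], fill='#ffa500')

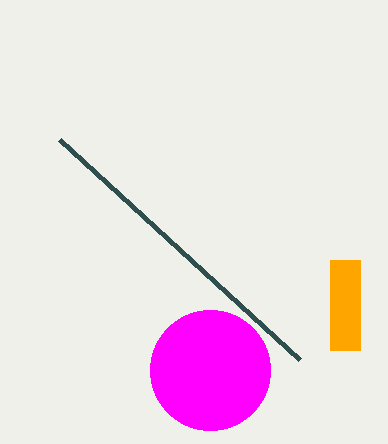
center_x_1 = 210, radius_1 = 60, px1_2 = 60, py1_2 = 140, px0_3 = 330, py0_3 = 260, px1_3 = 360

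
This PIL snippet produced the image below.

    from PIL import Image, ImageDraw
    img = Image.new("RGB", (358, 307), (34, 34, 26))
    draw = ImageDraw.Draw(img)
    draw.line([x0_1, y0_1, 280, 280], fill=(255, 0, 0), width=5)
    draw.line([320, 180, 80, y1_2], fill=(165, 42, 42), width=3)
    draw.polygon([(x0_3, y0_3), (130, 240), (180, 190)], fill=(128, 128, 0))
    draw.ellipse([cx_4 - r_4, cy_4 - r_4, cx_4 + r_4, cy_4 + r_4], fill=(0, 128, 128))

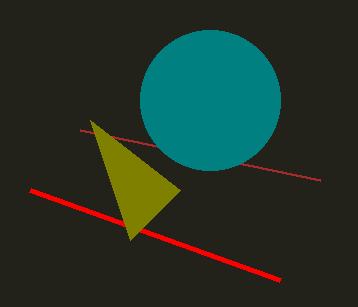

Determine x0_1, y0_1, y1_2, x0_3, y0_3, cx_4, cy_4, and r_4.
x0_1 = 30, y0_1 = 190, y1_2 = 130, x0_3 = 90, y0_3 = 120, cx_4 = 210, cy_4 = 100, r_4 = 70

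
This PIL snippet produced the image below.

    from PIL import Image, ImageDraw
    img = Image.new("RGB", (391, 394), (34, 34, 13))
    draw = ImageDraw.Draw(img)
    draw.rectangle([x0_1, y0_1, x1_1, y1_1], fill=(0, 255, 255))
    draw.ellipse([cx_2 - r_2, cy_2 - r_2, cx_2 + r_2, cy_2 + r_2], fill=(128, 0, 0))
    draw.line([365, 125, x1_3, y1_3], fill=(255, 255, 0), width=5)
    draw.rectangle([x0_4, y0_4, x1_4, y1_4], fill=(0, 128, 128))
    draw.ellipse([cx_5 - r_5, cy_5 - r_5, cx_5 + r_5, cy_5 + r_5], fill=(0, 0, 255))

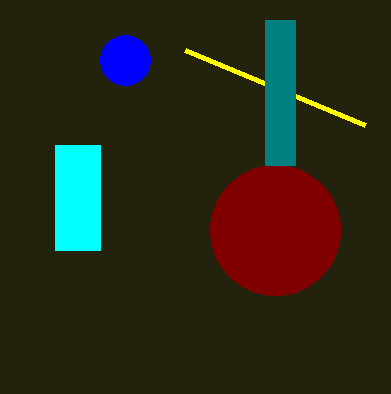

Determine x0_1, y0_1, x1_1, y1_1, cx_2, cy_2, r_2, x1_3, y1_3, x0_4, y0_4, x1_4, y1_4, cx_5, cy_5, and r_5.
x0_1 = 55, y0_1 = 145, x1_1 = 100, y1_1 = 250, cx_2 = 275, cy_2 = 230, r_2 = 65, x1_3 = 185, y1_3 = 50, x0_4 = 265, y0_4 = 20, x1_4 = 295, y1_4 = 165, cx_5 = 125, cy_5 = 60, r_5 = 25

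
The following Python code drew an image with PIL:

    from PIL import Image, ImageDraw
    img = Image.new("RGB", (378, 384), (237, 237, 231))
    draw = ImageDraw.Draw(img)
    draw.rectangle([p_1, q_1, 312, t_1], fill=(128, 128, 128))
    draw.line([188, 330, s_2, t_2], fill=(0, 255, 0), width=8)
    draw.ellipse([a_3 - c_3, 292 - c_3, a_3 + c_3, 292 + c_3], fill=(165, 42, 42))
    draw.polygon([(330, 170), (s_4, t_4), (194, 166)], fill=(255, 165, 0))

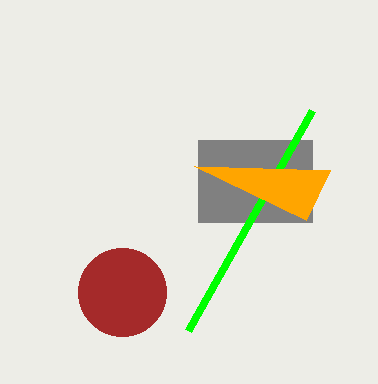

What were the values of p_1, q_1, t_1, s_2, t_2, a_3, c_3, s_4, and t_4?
p_1 = 198
q_1 = 140
t_1 = 222
s_2 = 312
t_2 = 110
a_3 = 122
c_3 = 44
s_4 = 306
t_4 = 220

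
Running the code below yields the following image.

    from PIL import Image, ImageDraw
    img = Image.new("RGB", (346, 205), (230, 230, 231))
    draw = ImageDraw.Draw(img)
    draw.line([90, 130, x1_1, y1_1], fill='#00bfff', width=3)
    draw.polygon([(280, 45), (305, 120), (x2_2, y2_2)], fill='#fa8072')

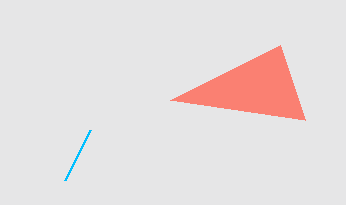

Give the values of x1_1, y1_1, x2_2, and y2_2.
x1_1 = 65, y1_1 = 180, x2_2 = 170, y2_2 = 100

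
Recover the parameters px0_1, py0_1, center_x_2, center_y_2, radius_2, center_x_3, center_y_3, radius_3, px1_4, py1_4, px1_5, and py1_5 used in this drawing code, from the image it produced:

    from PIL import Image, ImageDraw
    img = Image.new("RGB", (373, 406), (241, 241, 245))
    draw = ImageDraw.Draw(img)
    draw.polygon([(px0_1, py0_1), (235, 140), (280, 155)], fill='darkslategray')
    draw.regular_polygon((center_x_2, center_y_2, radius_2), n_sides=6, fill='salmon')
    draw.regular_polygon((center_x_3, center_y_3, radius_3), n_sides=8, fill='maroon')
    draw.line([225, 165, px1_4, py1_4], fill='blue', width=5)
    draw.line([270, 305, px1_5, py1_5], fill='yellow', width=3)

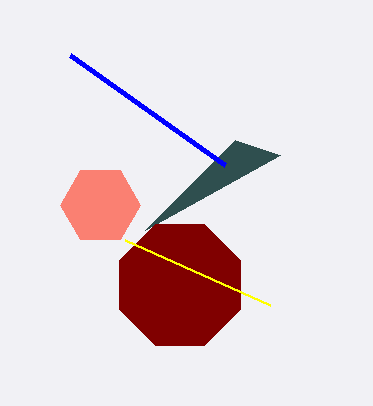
px0_1 = 145
py0_1 = 230
center_x_2 = 100
center_y_2 = 205
radius_2 = 40
center_x_3 = 180
center_y_3 = 285
radius_3 = 65
px1_4 = 70
py1_4 = 55
px1_5 = 125
py1_5 = 240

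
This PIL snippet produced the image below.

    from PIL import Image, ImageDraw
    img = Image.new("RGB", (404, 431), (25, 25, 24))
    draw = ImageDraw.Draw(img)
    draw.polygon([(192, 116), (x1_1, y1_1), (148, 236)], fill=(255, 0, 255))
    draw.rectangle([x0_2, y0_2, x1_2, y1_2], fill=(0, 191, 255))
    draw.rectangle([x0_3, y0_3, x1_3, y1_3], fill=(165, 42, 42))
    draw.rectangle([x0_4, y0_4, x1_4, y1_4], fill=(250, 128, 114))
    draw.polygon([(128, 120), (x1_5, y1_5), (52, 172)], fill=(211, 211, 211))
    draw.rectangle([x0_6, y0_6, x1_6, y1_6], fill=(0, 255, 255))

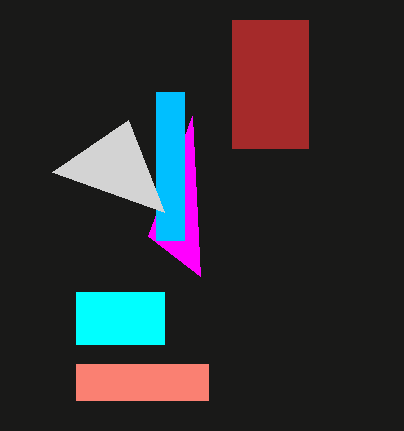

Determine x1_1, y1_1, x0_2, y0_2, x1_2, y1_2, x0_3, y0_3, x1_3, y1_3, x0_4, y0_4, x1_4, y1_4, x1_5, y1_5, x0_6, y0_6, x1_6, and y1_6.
x1_1 = 200
y1_1 = 276
x0_2 = 156
y0_2 = 92
x1_2 = 184
y1_2 = 240
x0_3 = 232
y0_3 = 20
x1_3 = 308
y1_3 = 148
x0_4 = 76
y0_4 = 364
x1_4 = 208
y1_4 = 400
x1_5 = 164
y1_5 = 212
x0_6 = 76
y0_6 = 292
x1_6 = 164
y1_6 = 344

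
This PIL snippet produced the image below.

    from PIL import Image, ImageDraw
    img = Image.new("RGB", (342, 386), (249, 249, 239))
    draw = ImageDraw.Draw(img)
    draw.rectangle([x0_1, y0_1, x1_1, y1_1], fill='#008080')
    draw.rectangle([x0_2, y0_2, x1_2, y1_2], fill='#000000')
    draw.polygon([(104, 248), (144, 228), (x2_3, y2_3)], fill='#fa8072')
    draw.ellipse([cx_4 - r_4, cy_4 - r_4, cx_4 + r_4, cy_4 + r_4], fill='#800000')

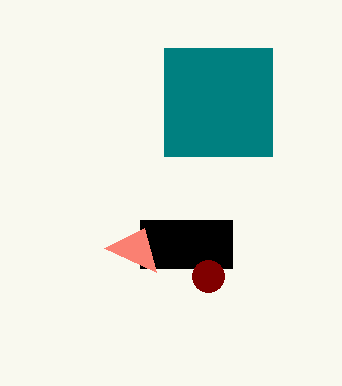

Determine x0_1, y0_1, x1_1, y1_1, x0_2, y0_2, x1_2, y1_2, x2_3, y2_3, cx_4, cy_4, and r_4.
x0_1 = 164
y0_1 = 48
x1_1 = 272
y1_1 = 156
x0_2 = 140
y0_2 = 220
x1_2 = 232
y1_2 = 268
x2_3 = 156
y2_3 = 272
cx_4 = 208
cy_4 = 276
r_4 = 16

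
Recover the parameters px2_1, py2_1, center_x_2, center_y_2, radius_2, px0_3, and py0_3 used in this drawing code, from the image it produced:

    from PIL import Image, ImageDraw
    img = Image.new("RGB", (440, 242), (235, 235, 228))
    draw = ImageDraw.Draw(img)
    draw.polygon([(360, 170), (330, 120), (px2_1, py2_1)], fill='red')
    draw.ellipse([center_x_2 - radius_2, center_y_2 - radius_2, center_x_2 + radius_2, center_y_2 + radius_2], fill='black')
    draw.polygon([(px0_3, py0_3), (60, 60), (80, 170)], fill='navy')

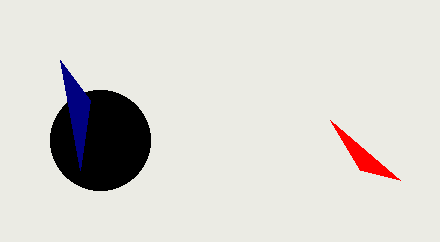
px2_1 = 400, py2_1 = 180, center_x_2 = 100, center_y_2 = 140, radius_2 = 50, px0_3 = 90, py0_3 = 100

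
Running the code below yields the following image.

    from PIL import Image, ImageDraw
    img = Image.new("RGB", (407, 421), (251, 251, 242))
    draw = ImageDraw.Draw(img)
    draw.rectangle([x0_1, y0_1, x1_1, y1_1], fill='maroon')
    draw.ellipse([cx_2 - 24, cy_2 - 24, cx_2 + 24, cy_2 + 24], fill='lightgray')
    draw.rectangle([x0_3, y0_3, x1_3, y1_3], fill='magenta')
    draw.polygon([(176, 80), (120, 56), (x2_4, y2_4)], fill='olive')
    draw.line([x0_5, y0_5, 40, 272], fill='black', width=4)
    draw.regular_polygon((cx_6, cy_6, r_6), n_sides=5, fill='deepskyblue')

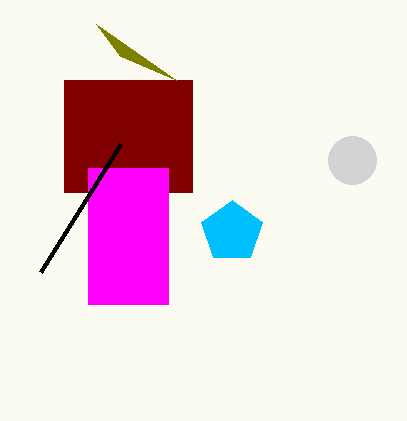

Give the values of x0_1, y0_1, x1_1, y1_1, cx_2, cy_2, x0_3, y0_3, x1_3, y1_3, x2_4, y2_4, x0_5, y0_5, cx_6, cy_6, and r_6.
x0_1 = 64; y0_1 = 80; x1_1 = 192; y1_1 = 192; cx_2 = 352; cy_2 = 160; x0_3 = 88; y0_3 = 168; x1_3 = 168; y1_3 = 304; x2_4 = 96; y2_4 = 24; x0_5 = 120; y0_5 = 144; cx_6 = 232; cy_6 = 232; r_6 = 32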